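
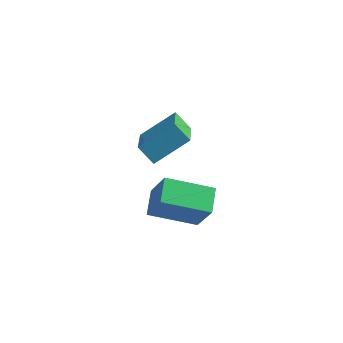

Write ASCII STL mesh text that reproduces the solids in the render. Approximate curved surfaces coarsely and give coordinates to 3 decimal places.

solid 
facet normal -0.729 0.097 0.678
outer loop
vertex -1.366 0.334 -2.097
vertex -2.121 2.036 -3.152
vertex -2.293 -0.612 -2.958
endloop
endfacet
facet normal 0.353 -0.795 0.493
outer loop
vertex -1.659 -0.696 -3.548
vertex -1.366 0.334 -2.097
vertex -2.293 -0.612 -2.958
endloop
endfacet
facet normal -0.729 0.097 0.678
outer loop
vertex -2.293 -0.612 -2.958
vertex -2.121 2.036 -3.152
vertex -3.048 1.09 -4.013
endloop
endfacet
facet normal -0.587 -0.598 -0.545
outer loop
vertex -3.048 1.09 -4.013
vertex -1.659 -0.696 -3.548
vertex -2.293 -0.612 -2.958
endloop
endfacet
facet normal 0.587 0.598 0.545
outer loop
vertex -1.366 0.334 -2.097
vertex -1.487 1.952 -3.742
vertex -2.121 2.036 -3.152
endloop
endfacet
facet normal 0.353 -0.795 0.493
outer loop
vertex -0.732 0.25 -2.687
vertex -1.366 0.334 -2.097
vertex -1.659 -0.696 -3.548
endloop
endfacet
facet normal 0.587 0.598 0.545
outer loop
vertex -0.732 0.25 -2.687
vertex -1.487 1.952 -3.742
vertex -1.366 0.334 -2.097
endloop
endfacet
facet normal -0.353 0.795 -0.493
outer loop
vertex -2.121 2.036 -3.152
vertex -1.487 1.952 -3.742
vertex -3.048 1.09 -4.013
endloop
endfacet
facet normal -0.587 -0.598 -0.545
outer loop
vertex -2.414 1.006 -4.603
vertex -1.659 -0.696 -3.548
vertex -3.048 1.09 -4.013
endloop
endfacet
facet normal -0.353 0.795 -0.493
outer loop
vertex -3.048 1.09 -4.013
vertex -1.487 1.952 -3.742
vertex -2.414 1.006 -4.603
endloop
endfacet
facet normal 0.729 -0.097 -0.678
outer loop
vertex -2.414 1.006 -4.603
vertex -0.732 0.25 -2.687
vertex -1.659 -0.696 -3.548
endloop
endfacet
facet normal 0.729 -0.097 -0.678
outer loop
vertex -1.487 1.952 -3.742
vertex -0.732 0.25 -2.687
vertex -2.414 1.006 -4.603
endloop
endfacet
facet normal -0.443 0.241 -0.863
outer loop
vertex -0.686 -3.256 -3.657
vertex -0.957 -2.364 -3.269
vertex 0.819 -2.547 -4.232
endloop
endfacet
facet normal 0.269 -0.883 -0.385
outer loop
vertex 1.497 -2.916 -2.911
vertex -0.686 -3.256 -3.657
vertex 0.819 -2.547 -4.232
endloop
endfacet
facet normal -0.443 0.240 -0.863
outer loop
vertex 0.819 -2.547 -4.232
vertex -0.957 -2.364 -3.269
vertex 0.547 -1.655 -3.844
endloop
endfacet
facet normal 0.855 0.403 -0.326
outer loop
vertex 0.547 -1.655 -3.844
vertex 1.497 -2.916 -2.911
vertex 0.819 -2.547 -4.232
endloop
endfacet
facet normal -0.855 -0.402 0.327
outer loop
vertex -0.686 -3.256 -3.657
vertex -0.279 -2.733 -1.948
vertex -0.957 -2.364 -3.269
endloop
endfacet
facet normal 0.269 -0.883 -0.385
outer loop
vertex -0.007 -3.625 -2.336
vertex -0.686 -3.256 -3.657
vertex 1.497 -2.916 -2.911
endloop
endfacet
facet normal -0.855 -0.403 0.327
outer loop
vertex -0.007 -3.625 -2.336
vertex -0.279 -2.733 -1.948
vertex -0.686 -3.256 -3.657
endloop
endfacet
facet normal -0.269 0.883 0.385
outer loop
vertex -0.957 -2.364 -3.269
vertex -0.279 -2.733 -1.948
vertex 0.547 -1.655 -3.844
endloop
endfacet
facet normal 0.855 0.402 -0.327
outer loop
vertex 1.226 -2.024 -2.523
vertex 1.497 -2.916 -2.911
vertex 0.547 -1.655 -3.844
endloop
endfacet
facet normal -0.269 0.883 0.385
outer loop
vertex 0.547 -1.655 -3.844
vertex -0.279 -2.733 -1.948
vertex 1.226 -2.024 -2.523
endloop
endfacet
facet normal 0.444 -0.241 0.863
outer loop
vertex 1.226 -2.024 -2.523
vertex -0.007 -3.625 -2.336
vertex 1.497 -2.916 -2.911
endloop
endfacet
facet normal 0.443 -0.240 0.864
outer loop
vertex -0.279 -2.733 -1.948
vertex -0.007 -3.625 -2.336
vertex 1.226 -2.024 -2.523
endloop
endfacet

endsolid


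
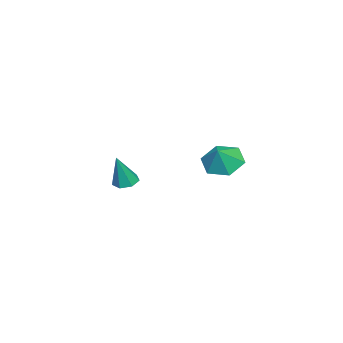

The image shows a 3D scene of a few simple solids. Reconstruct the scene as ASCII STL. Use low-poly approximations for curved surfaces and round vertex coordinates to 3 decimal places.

solid 
facet normal -0.649 0.007 -0.760
outer loop
vertex 2.656 2.574 0.865
vertex 2.026 3.033 1.407
vertex 2.647 3.523 0.881
endloop
endfacet
facet normal 0.999 0.010 -0.046
outer loop
vertex 2.656 2.574 0.865
vertex 2.647 3.523 0.881
vertex 2.714 3.027 2.213
endloop
endfacet
facet normal -0.649 0.006 -0.761
outer loop
vertex 2.647 3.523 0.881
vertex 2.026 3.033 1.407
vertex 2.016 3.983 1.423
endloop
endfacet
facet normal 0.691 0.688 0.221
outer loop
vertex 2.647 3.523 0.881
vertex 2.016 3.983 1.423
vertex 2.714 3.027 2.213
endloop
endfacet
facet normal -0.649 0.006 -0.761
outer loop
vertex 2.016 3.983 1.423
vertex 2.026 3.033 1.407
vertex 1.395 3.493 1.949
endloop
endfacet
facet normal 0.091 0.673 0.734
outer loop
vertex 2.016 3.983 1.423
vertex 1.395 3.493 1.949
vertex 2.714 3.027 2.213
endloop
endfacet
facet normal -0.649 0.006 -0.761
outer loop
vertex 1.395 3.493 1.949
vertex 2.026 3.033 1.407
vertex 1.405 2.543 1.933
endloop
endfacet
facet normal -0.203 -0.019 0.979
outer loop
vertex 1.395 3.493 1.949
vertex 1.405 2.543 1.933
vertex 2.714 3.027 2.213
endloop
endfacet
facet normal -0.649 0.007 -0.760
outer loop
vertex 1.405 2.543 1.933
vertex 2.026 3.033 1.407
vertex 2.035 2.083 1.391
endloop
endfacet
facet normal 0.105 -0.695 0.711
outer loop
vertex 1.405 2.543 1.933
vertex 2.035 2.083 1.391
vertex 2.714 3.027 2.213
endloop
endfacet
facet normal -0.649 0.007 -0.760
outer loop
vertex 2.035 2.083 1.391
vertex 2.026 3.033 1.407
vertex 2.656 2.574 0.865
endloop
endfacet
facet normal 0.706 -0.680 0.198
outer loop
vertex 2.035 2.083 1.391
vertex 2.656 2.574 0.865
vertex 2.714 3.027 2.213
endloop
endfacet
facet normal -0.332 0.125 -0.935
outer loop
vertex -0.783 -2.963 -1.944
vertex -1.093 -2.445 -1.765
vertex -0.503 -2.495 -1.981
endloop
endfacet
facet normal 0.856 -0.515 -0.034
outer loop
vertex -0.783 -2.963 -1.944
vertex -0.503 -2.495 -1.981
vertex -0.527 -2.655 -0.175
endloop
endfacet
facet normal -0.332 0.123 -0.935
outer loop
vertex -0.503 -2.495 -1.981
vertex -1.093 -2.445 -1.765
vertex -0.667 -1.989 -1.856
endloop
endfacet
facet normal 0.953 0.299 0.039
outer loop
vertex -0.503 -2.495 -1.981
vertex -0.667 -1.989 -1.856
vertex -0.527 -2.655 -0.175
endloop
endfacet
facet normal -0.333 0.124 -0.935
outer loop
vertex -0.667 -1.989 -1.856
vertex -1.093 -2.445 -1.765
vertex -1.151 -1.826 -1.662
endloop
endfacet
facet normal 0.412 0.858 0.306
outer loop
vertex -0.667 -1.989 -1.856
vertex -1.151 -1.826 -1.662
vertex -0.527 -2.655 -0.175
endloop
endfacet
facet normal -0.333 0.124 -0.935
outer loop
vertex -1.151 -1.826 -1.662
vertex -1.093 -2.445 -1.765
vertex -1.592 -2.128 -1.545
endloop
endfacet
facet normal -0.359 0.743 0.565
outer loop
vertex -1.151 -1.826 -1.662
vertex -1.592 -2.128 -1.545
vertex -0.527 -2.655 -0.175
endloop
endfacet
facet normal -0.333 0.124 -0.935
outer loop
vertex -1.592 -2.128 -1.545
vertex -1.093 -2.445 -1.765
vertex -1.656 -2.669 -1.594
endloop
endfacet
facet normal -0.782 0.036 0.622
outer loop
vertex -1.592 -2.128 -1.545
vertex -1.656 -2.669 -1.594
vertex -0.527 -2.655 -0.175
endloop
endfacet
facet normal -0.333 0.123 -0.935
outer loop
vertex -1.656 -2.669 -1.594
vertex -1.093 -2.445 -1.765
vertex -1.296 -3.041 -1.771
endloop
endfacet
facet normal -0.536 -0.725 0.433
outer loop
vertex -1.656 -2.669 -1.594
vertex -1.296 -3.041 -1.771
vertex -0.527 -2.655 -0.175
endloop
endfacet
facet normal -0.334 0.123 -0.935
outer loop
vertex -1.296 -3.041 -1.771
vertex -1.093 -2.445 -1.765
vertex -0.783 -2.963 -1.944
endloop
endfacet
facet normal 0.195 -0.971 0.141
outer loop
vertex -1.296 -3.041 -1.771
vertex -0.783 -2.963 -1.944
vertex -0.527 -2.655 -0.175
endloop
endfacet

endsolid


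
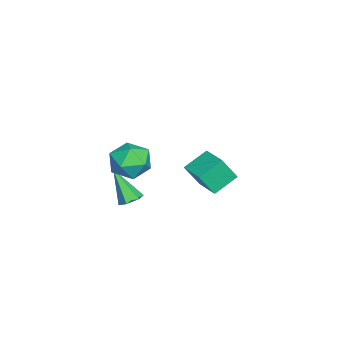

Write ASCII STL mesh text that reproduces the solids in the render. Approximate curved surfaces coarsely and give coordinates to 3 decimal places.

solid 
facet normal -0.807 -0.570 -0.152
outer loop
vertex -4.047 -0.266 -1.921
vertex -4.997 0.858 -1.089
vertex -4.356 0.564 -3.396
endloop
endfacet
facet normal 0.562 -0.665 -0.492
outer loop
vertex -2.943 1.562 -3.131
vertex -4.047 -0.266 -1.921
vertex -4.356 0.564 -3.396
endloop
endfacet
facet normal -0.807 -0.570 -0.152
outer loop
vertex -4.356 0.564 -3.396
vertex -4.997 0.858 -1.089
vertex -5.306 1.688 -2.564
endloop
endfacet
facet normal -0.180 0.482 -0.857
outer loop
vertex -5.306 1.688 -2.564
vertex -2.943 1.562 -3.131
vertex -4.356 0.564 -3.396
endloop
endfacet
facet normal 0.180 -0.482 0.857
outer loop
vertex -4.047 -0.266 -1.921
vertex -3.584 1.856 -0.824
vertex -4.997 0.858 -1.089
endloop
endfacet
facet normal 0.562 -0.665 -0.492
outer loop
vertex -2.634 0.732 -1.656
vertex -4.047 -0.266 -1.921
vertex -2.943 1.562 -3.131
endloop
endfacet
facet normal 0.180 -0.482 0.857
outer loop
vertex -2.634 0.732 -1.656
vertex -3.584 1.856 -0.824
vertex -4.047 -0.266 -1.921
endloop
endfacet
facet normal -0.562 0.665 0.492
outer loop
vertex -4.997 0.858 -1.089
vertex -3.584 1.856 -0.824
vertex -5.306 1.688 -2.564
endloop
endfacet
facet normal -0.180 0.482 -0.857
outer loop
vertex -3.893 2.686 -2.299
vertex -2.943 1.562 -3.131
vertex -5.306 1.688 -2.564
endloop
endfacet
facet normal -0.562 0.665 0.492
outer loop
vertex -5.306 1.688 -2.564
vertex -3.584 1.856 -0.824
vertex -3.893 2.686 -2.299
endloop
endfacet
facet normal 0.807 0.570 0.152
outer loop
vertex -3.893 2.686 -2.299
vertex -2.634 0.732 -1.656
vertex -2.943 1.562 -3.131
endloop
endfacet
facet normal 0.807 0.570 0.152
outer loop
vertex -3.584 1.856 -0.824
vertex -2.634 0.732 -1.656
vertex -3.893 2.686 -2.299
endloop
endfacet
facet normal 0.294 0.465 -0.835
outer loop
vertex 2.579 -2.312 -0.443
vertex 1.901 -2.183 -0.61
vertex 2.266 -1.715 -0.221
endloop
endfacet
facet normal 0.736 0.140 0.662
outer loop
vertex 2.579 -2.312 -0.443
vertex 2.266 -1.715 -0.221
vertex 1.259 -3.197 1.21
endloop
endfacet
facet normal 0.294 0.465 -0.835
outer loop
vertex 2.266 -1.715 -0.221
vertex 1.901 -2.183 -0.61
vertex 1.588 -1.586 -0.388
endloop
endfacet
facet normal -0.039 0.708 0.705
outer loop
vertex 2.266 -1.715 -0.221
vertex 1.588 -1.586 -0.388
vertex 1.259 -3.197 1.21
endloop
endfacet
facet normal 0.295 0.465 -0.835
outer loop
vertex 1.588 -1.586 -0.388
vertex 1.901 -2.183 -0.61
vertex 1.223 -2.055 -0.778
endloop
endfacet
facet normal -0.856 0.442 0.269
outer loop
vertex 1.588 -1.586 -0.388
vertex 1.223 -2.055 -0.778
vertex 1.259 -3.197 1.21
endloop
endfacet
facet normal 0.295 0.465 -0.835
outer loop
vertex 1.223 -2.055 -0.778
vertex 1.901 -2.183 -0.61
vertex 1.536 -2.652 -1.0
endloop
endfacet
facet normal -0.896 -0.392 -0.209
outer loop
vertex 1.223 -2.055 -0.778
vertex 1.536 -2.652 -1.0
vertex 1.259 -3.197 1.21
endloop
endfacet
facet normal 0.295 0.464 -0.835
outer loop
vertex 1.536 -2.652 -1.0
vertex 1.901 -2.183 -0.61
vertex 2.214 -2.781 -0.832
endloop
endfacet
facet normal -0.120 -0.960 -0.252
outer loop
vertex 1.536 -2.652 -1.0
vertex 2.214 -2.781 -0.832
vertex 1.259 -3.197 1.21
endloop
endfacet
facet normal 0.294 0.464 -0.836
outer loop
vertex 2.214 -2.781 -0.832
vertex 1.901 -2.183 -0.61
vertex 2.579 -2.312 -0.443
endloop
endfacet
facet normal 0.696 -0.694 0.184
outer loop
vertex 2.214 -2.781 -0.832
vertex 2.579 -2.312 -0.443
vertex 1.259 -3.197 1.21
endloop
endfacet
facet normal 0.039 0.992 0.122
outer loop
vertex 2.216 -1.108 2.15
vertex 1.904 -1.243 3.343
vertex 3.099 -1.249 3.011
endloop
endfacet
facet normal 0.497 0.779 -0.382
outer loop
vertex 2.216 -1.108 2.15
vertex 3.099 -1.249 3.011
vertex 3.192 -1.841 1.924
endloop
endfacet
facet normal 0.125 0.441 -0.889
outer loop
vertex 2.216 -1.108 2.15
vertex 3.192 -1.841 1.924
vertex 2.054 -2.201 1.585
endloop
endfacet
facet normal -0.563 0.444 -0.697
outer loop
vertex 2.216 -1.108 2.15
vertex 2.054 -2.201 1.585
vertex 1.258 -1.832 2.462
endloop
endfacet
facet normal -0.616 0.784 -0.072
outer loop
vertex 2.216 -1.108 2.15
vertex 1.258 -1.832 2.462
vertex 1.904 -1.243 3.343
endloop
endfacet
facet normal 0.947 0.310 -0.088
outer loop
vertex 3.192 -1.841 1.924
vertex 3.099 -1.249 3.011
vertex 3.482 -2.428 2.978
endloop
endfacet
facet normal 0.206 0.654 0.728
outer loop
vertex 3.099 -1.249 3.011
vertex 1.904 -1.243 3.343
vertex 2.686 -2.059 3.855
endloop
endfacet
facet normal -0.853 0.319 0.412
outer loop
vertex 1.904 -1.243 3.343
vertex 1.258 -1.832 2.462
vertex 1.548 -2.419 3.516
endloop
endfacet
facet normal -0.767 -0.232 -0.598
outer loop
vertex 1.258 -1.832 2.462
vertex 2.054 -2.201 1.585
vertex 1.641 -3.011 2.429
endloop
endfacet
facet normal 0.346 -0.238 -0.908
outer loop
vertex 2.054 -2.201 1.585
vertex 3.192 -1.841 1.924
vertex 2.836 -3.017 2.097
endloop
endfacet
facet normal 0.563 -0.444 0.697
outer loop
vertex 2.524 -3.152 3.29
vertex 3.482 -2.428 2.978
vertex 2.686 -2.059 3.855
endloop
endfacet
facet normal -0.125 -0.441 0.889
outer loop
vertex 2.524 -3.152 3.29
vertex 2.686 -2.059 3.855
vertex 1.548 -2.419 3.516
endloop
endfacet
facet normal -0.497 -0.779 0.382
outer loop
vertex 2.524 -3.152 3.29
vertex 1.548 -2.419 3.516
vertex 1.641 -3.011 2.429
endloop
endfacet
facet normal -0.039 -0.992 -0.122
outer loop
vertex 2.524 -3.152 3.29
vertex 1.641 -3.011 2.429
vertex 2.836 -3.017 2.097
endloop
endfacet
facet normal 0.616 -0.784 0.072
outer loop
vertex 2.524 -3.152 3.29
vertex 2.836 -3.017 2.097
vertex 3.482 -2.428 2.978
endloop
endfacet
facet normal 0.767 0.232 0.598
outer loop
vertex 2.686 -2.059 3.855
vertex 3.482 -2.428 2.978
vertex 3.099 -1.249 3.011
endloop
endfacet
facet normal -0.346 0.238 0.908
outer loop
vertex 1.548 -2.419 3.516
vertex 2.686 -2.059 3.855
vertex 1.904 -1.243 3.343
endloop
endfacet
facet normal -0.947 -0.310 0.088
outer loop
vertex 1.641 -3.011 2.429
vertex 1.548 -2.419 3.516
vertex 1.258 -1.832 2.462
endloop
endfacet
facet normal -0.206 -0.654 -0.728
outer loop
vertex 2.836 -3.017 2.097
vertex 1.641 -3.011 2.429
vertex 2.054 -2.201 1.585
endloop
endfacet
facet normal 0.853 -0.319 -0.412
outer loop
vertex 3.482 -2.428 2.978
vertex 2.836 -3.017 2.097
vertex 3.192 -1.841 1.924
endloop
endfacet

endsolid


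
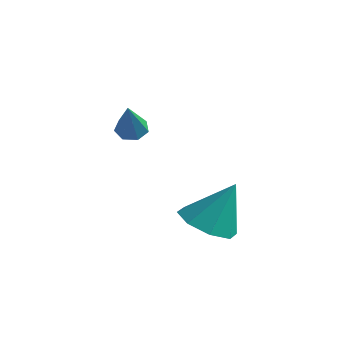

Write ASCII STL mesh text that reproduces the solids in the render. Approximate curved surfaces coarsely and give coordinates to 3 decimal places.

solid 
facet normal -0.315 -0.356 -0.880
outer loop
vertex -0.587 -0.707 -0.071
vertex -1.326 -0.004 -0.091
vertex -0.361 -0.046 -0.419
endloop
endfacet
facet normal 0.947 -0.187 0.260
outer loop
vertex -0.587 -0.707 -0.071
vertex -0.361 -0.046 -0.419
vertex -0.754 0.644 1.511
endloop
endfacet
facet normal -0.315 -0.356 -0.880
outer loop
vertex -0.361 -0.046 -0.419
vertex -1.326 -0.004 -0.091
vertex -0.7 0.64 -0.575
endloop
endfacet
facet normal 0.894 0.447 0.022
outer loop
vertex -0.361 -0.046 -0.419
vertex -0.7 0.64 -0.575
vertex -0.754 0.644 1.511
endloop
endfacet
facet normal -0.315 -0.355 -0.880
outer loop
vertex -0.7 0.64 -0.575
vertex -1.326 -0.004 -0.091
vertex -1.405 0.949 -0.447
endloop
endfacet
facet normal 0.403 0.915 0.009
outer loop
vertex -0.7 0.64 -0.575
vertex -1.405 0.949 -0.447
vertex -0.754 0.644 1.511
endloop
endfacet
facet normal -0.315 -0.355 -0.880
outer loop
vertex -1.405 0.949 -0.447
vertex -1.326 -0.004 -0.091
vertex -2.064 0.7 -0.111
endloop
endfacet
facet normal -0.241 0.944 0.227
outer loop
vertex -1.405 0.949 -0.447
vertex -2.064 0.7 -0.111
vertex -0.754 0.644 1.511
endloop
endfacet
facet normal -0.314 -0.354 -0.881
outer loop
vertex -2.064 0.7 -0.111
vertex -1.326 -0.004 -0.091
vertex -2.291 0.039 0.236
endloop
endfacet
facet normal -0.658 0.515 0.549
outer loop
vertex -2.064 0.7 -0.111
vertex -2.291 0.039 0.236
vertex -0.754 0.644 1.511
endloop
endfacet
facet normal -0.314 -0.355 -0.880
outer loop
vertex -2.291 0.039 0.236
vertex -1.326 -0.004 -0.091
vertex -1.952 -0.647 0.392
endloop
endfacet
facet normal -0.605 -0.120 0.787
outer loop
vertex -2.291 0.039 0.236
vertex -1.952 -0.647 0.392
vertex -0.754 0.644 1.511
endloop
endfacet
facet normal -0.314 -0.355 -0.880
outer loop
vertex -1.952 -0.647 0.392
vertex -1.326 -0.004 -0.091
vertex -1.247 -0.956 0.265
endloop
endfacet
facet normal -0.114 -0.588 0.801
outer loop
vertex -1.952 -0.647 0.392
vertex -1.247 -0.956 0.265
vertex -0.754 0.644 1.511
endloop
endfacet
facet normal -0.314 -0.355 -0.880
outer loop
vertex -1.247 -0.956 0.265
vertex -1.326 -0.004 -0.091
vertex -0.587 -0.707 -0.071
endloop
endfacet
facet normal 0.529 -0.617 0.583
outer loop
vertex -1.247 -0.956 0.265
vertex -0.587 -0.707 -0.071
vertex -0.754 0.644 1.511
endloop
endfacet
facet normal -0.397 0.496 -0.773
outer loop
vertex -3.644 -0.093 3.074
vertex -4.115 -0.342 3.156
vertex -3.94 0.124 3.365
endloop
endfacet
facet normal 0.749 0.570 0.337
outer loop
vertex -3.644 -0.093 3.074
vertex -3.94 0.124 3.365
vertex -3.445 -1.178 4.464
endloop
endfacet
facet normal -0.396 0.495 -0.773
outer loop
vertex -3.94 0.124 3.365
vertex -4.115 -0.342 3.156
vertex -4.369 -0.01 3.499
endloop
endfacet
facet normal 0.033 0.652 0.758
outer loop
vertex -3.94 0.124 3.365
vertex -4.369 -0.01 3.499
vertex -3.445 -1.178 4.464
endloop
endfacet
facet normal -0.398 0.494 -0.773
outer loop
vertex -4.369 -0.01 3.499
vertex -4.115 -0.342 3.156
vertex -4.606 -0.395 3.375
endloop
endfacet
facet normal -0.626 0.138 0.767
outer loop
vertex -4.369 -0.01 3.499
vertex -4.606 -0.395 3.375
vertex -3.445 -1.178 4.464
endloop
endfacet
facet normal -0.398 0.495 -0.772
outer loop
vertex -4.606 -0.395 3.375
vertex -4.115 -0.342 3.156
vertex -4.474 -0.74 3.086
endloop
endfacet
facet normal -0.730 -0.581 0.360
outer loop
vertex -4.606 -0.395 3.375
vertex -4.474 -0.74 3.086
vertex -3.445 -1.178 4.464
endloop
endfacet
facet normal -0.397 0.494 -0.774
outer loop
vertex -4.474 -0.74 3.086
vertex -4.115 -0.342 3.156
vertex -4.072 -0.785 2.851
endloop
endfacet
facet normal -0.200 -0.967 -0.158
outer loop
vertex -4.474 -0.74 3.086
vertex -4.072 -0.785 2.851
vertex -3.445 -1.178 4.464
endloop
endfacet
facet normal -0.397 0.494 -0.773
outer loop
vertex -4.072 -0.785 2.851
vertex -4.115 -0.342 3.156
vertex -3.702 -0.497 2.845
endloop
endfacet
facet normal 0.560 -0.728 -0.395
outer loop
vertex -4.072 -0.785 2.851
vertex -3.702 -0.497 2.845
vertex -3.445 -1.178 4.464
endloop
endfacet
facet normal -0.396 0.495 -0.773
outer loop
vertex -3.702 -0.497 2.845
vertex -4.115 -0.342 3.156
vertex -3.644 -0.093 3.074
endloop
endfacet
facet normal 0.984 -0.043 -0.174
outer loop
vertex -3.702 -0.497 2.845
vertex -3.644 -0.093 3.074
vertex -3.445 -1.178 4.464
endloop
endfacet

endsolid


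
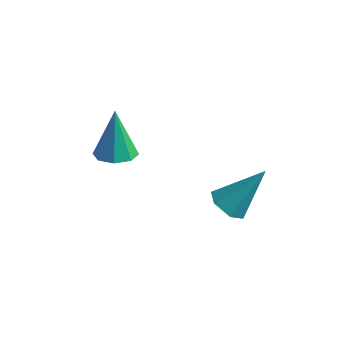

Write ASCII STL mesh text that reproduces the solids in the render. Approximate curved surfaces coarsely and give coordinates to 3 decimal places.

solid 
facet normal 0.155 -0.302 -0.941
outer loop
vertex -0.01 -0.453 -0.259
vertex -0.746 -0.187 -0.466
vertex -0.005 0.138 -0.448
endloop
endfacet
facet normal 0.868 0.145 0.475
outer loop
vertex -0.01 -0.453 -0.259
vertex -0.005 0.138 -0.448
vertex -1.054 0.407 1.386
endloop
endfacet
facet normal 0.155 -0.302 -0.941
outer loop
vertex -0.005 0.138 -0.448
vertex -0.746 -0.187 -0.466
vertex -0.434 0.538 -0.647
endloop
endfacet
facet normal 0.603 0.763 0.233
outer loop
vertex -0.005 0.138 -0.448
vertex -0.434 0.538 -0.647
vertex -1.054 0.407 1.386
endloop
endfacet
facet normal 0.157 -0.302 -0.940
outer loop
vertex -0.434 0.538 -0.647
vertex -0.746 -0.187 -0.466
vertex -1.046 0.513 -0.741
endloop
endfacet
facet normal -0.048 0.998 0.050
outer loop
vertex -0.434 0.538 -0.647
vertex -1.046 0.513 -0.741
vertex -1.054 0.407 1.386
endloop
endfacet
facet normal 0.157 -0.302 -0.940
outer loop
vertex -1.046 0.513 -0.741
vertex -0.746 -0.187 -0.466
vertex -1.483 0.078 -0.674
endloop
endfacet
facet normal -0.703 0.711 0.033
outer loop
vertex -1.046 0.513 -0.741
vertex -1.483 0.078 -0.674
vertex -1.054 0.407 1.386
endloop
endfacet
facet normal 0.157 -0.303 -0.940
outer loop
vertex -1.483 0.078 -0.674
vertex -0.746 -0.187 -0.466
vertex -1.488 -0.512 -0.485
endloop
endfacet
facet normal -0.979 0.070 0.193
outer loop
vertex -1.483 0.078 -0.674
vertex -1.488 -0.512 -0.485
vertex -1.054 0.407 1.386
endloop
endfacet
facet normal 0.156 -0.301 -0.941
outer loop
vertex -1.488 -0.512 -0.485
vertex -0.746 -0.187 -0.466
vertex -1.059 -0.912 -0.286
endloop
endfacet
facet normal -0.714 -0.549 0.435
outer loop
vertex -1.488 -0.512 -0.485
vertex -1.059 -0.912 -0.286
vertex -1.054 0.407 1.386
endloop
endfacet
facet normal 0.156 -0.301 -0.941
outer loop
vertex -1.059 -0.912 -0.286
vertex -0.746 -0.187 -0.466
vertex -0.446 -0.888 -0.192
endloop
endfacet
facet normal -0.064 -0.783 0.618
outer loop
vertex -1.059 -0.912 -0.286
vertex -0.446 -0.888 -0.192
vertex -1.054 0.407 1.386
endloop
endfacet
facet normal 0.156 -0.301 -0.941
outer loop
vertex -0.446 -0.888 -0.192
vertex -0.746 -0.187 -0.466
vertex -0.01 -0.453 -0.259
endloop
endfacet
facet normal 0.592 -0.496 0.635
outer loop
vertex -0.446 -0.888 -0.192
vertex -0.01 -0.453 -0.259
vertex -1.054 0.407 1.386
endloop
endfacet
facet normal -0.467 -0.495 -0.732
outer loop
vertex 4.052 0.095 -2.316
vertex 3.376 0.218 -1.968
vertex 3.643 0.726 -2.482
endloop
endfacet
facet normal 0.816 0.426 -0.390
outer loop
vertex 4.052 0.095 -2.316
vertex 3.643 0.726 -2.482
vertex 4.344 1.242 -0.452
endloop
endfacet
facet normal -0.467 -0.495 -0.732
outer loop
vertex 3.643 0.726 -2.482
vertex 3.376 0.218 -1.968
vertex 2.967 0.849 -2.134
endloop
endfacet
facet normal 0.042 0.965 -0.260
outer loop
vertex 3.643 0.726 -2.482
vertex 2.967 0.849 -2.134
vertex 4.344 1.242 -0.452
endloop
endfacet
facet normal -0.468 -0.496 -0.732
outer loop
vertex 2.967 0.849 -2.134
vertex 3.376 0.218 -1.968
vertex 2.701 0.341 -1.62
endloop
endfacet
facet normal -0.631 0.690 0.355
outer loop
vertex 2.967 0.849 -2.134
vertex 2.701 0.341 -1.62
vertex 4.344 1.242 -0.452
endloop
endfacet
facet normal -0.468 -0.494 -0.733
outer loop
vertex 2.701 0.341 -1.62
vertex 3.376 0.218 -1.968
vertex 3.109 -0.29 -1.455
endloop
endfacet
facet normal -0.529 -0.123 0.839
outer loop
vertex 2.701 0.341 -1.62
vertex 3.109 -0.29 -1.455
vertex 4.344 1.242 -0.452
endloop
endfacet
facet normal -0.467 -0.495 -0.733
outer loop
vertex 3.109 -0.29 -1.455
vertex 3.376 0.218 -1.968
vertex 3.785 -0.413 -1.803
endloop
endfacet
facet normal 0.245 -0.661 0.709
outer loop
vertex 3.109 -0.29 -1.455
vertex 3.785 -0.413 -1.803
vertex 4.344 1.242 -0.452
endloop
endfacet
facet normal -0.467 -0.495 -0.733
outer loop
vertex 3.785 -0.413 -1.803
vertex 3.376 0.218 -1.968
vertex 4.052 0.095 -2.316
endloop
endfacet
facet normal 0.917 -0.387 0.094
outer loop
vertex 3.785 -0.413 -1.803
vertex 4.052 0.095 -2.316
vertex 4.344 1.242 -0.452
endloop
endfacet

endsolid


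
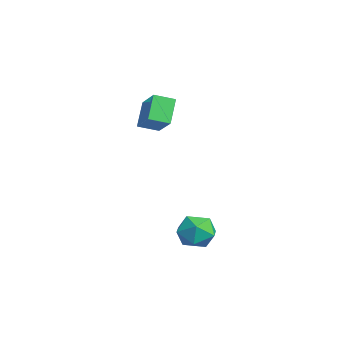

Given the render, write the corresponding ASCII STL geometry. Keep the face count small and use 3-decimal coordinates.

solid 
facet normal -0.570 0.283 0.771
outer loop
vertex -2.75 0.849 4.443
vertex -2.699 1.855 4.111
vertex -4.136 0.61 3.506
endloop
endfacet
facet normal -0.048 -0.949 0.313
outer loop
vertex -3.281 0.185 2.349
vertex -2.75 0.849 4.443
vertex -4.136 0.61 3.506
endloop
endfacet
facet normal -0.570 0.284 0.771
outer loop
vertex -4.136 0.61 3.506
vertex -2.699 1.855 4.111
vertex -4.085 1.615 3.174
endloop
endfacet
facet normal -0.820 -0.141 -0.554
outer loop
vertex -4.085 1.615 3.174
vertex -3.281 0.185 2.349
vertex -4.136 0.61 3.506
endloop
endfacet
facet normal 0.820 0.141 0.554
outer loop
vertex -2.75 0.849 4.443
vertex -1.844 1.43 2.954
vertex -2.699 1.855 4.111
endloop
endfacet
facet normal -0.047 -0.949 0.313
outer loop
vertex -1.895 0.425 3.286
vertex -2.75 0.849 4.443
vertex -3.281 0.185 2.349
endloop
endfacet
facet normal 0.820 0.141 0.554
outer loop
vertex -1.895 0.425 3.286
vertex -1.844 1.43 2.954
vertex -2.75 0.849 4.443
endloop
endfacet
facet normal 0.048 0.948 -0.313
outer loop
vertex -2.699 1.855 4.111
vertex -1.844 1.43 2.954
vertex -4.085 1.615 3.174
endloop
endfacet
facet normal -0.820 -0.141 -0.554
outer loop
vertex -3.23 1.191 2.017
vertex -3.281 0.185 2.349
vertex -4.085 1.615 3.174
endloop
endfacet
facet normal 0.048 0.949 -0.312
outer loop
vertex -4.085 1.615 3.174
vertex -1.844 1.43 2.954
vertex -3.23 1.191 2.017
endloop
endfacet
facet normal 0.570 -0.283 -0.771
outer loop
vertex -3.23 1.191 2.017
vertex -1.895 0.425 3.286
vertex -3.281 0.185 2.349
endloop
endfacet
facet normal 0.570 -0.284 -0.771
outer loop
vertex -1.844 1.43 2.954
vertex -1.895 0.425 3.286
vertex -3.23 1.191 2.017
endloop
endfacet
facet normal -0.468 0.226 0.855
outer loop
vertex 2.045 2.34 -1.354
vertex 1.168 2.045 -1.756
vertex 1.746 1.38 -1.264
endloop
endfacet
facet normal 0.207 0.027 0.978
outer loop
vertex 2.045 2.34 -1.354
vertex 1.746 1.38 -1.264
vertex 2.711 1.591 -1.474
endloop
endfacet
facet normal 0.635 0.466 0.615
outer loop
vertex 2.045 2.34 -1.354
vertex 2.711 1.591 -1.474
vertex 2.729 2.386 -2.095
endloop
endfacet
facet normal 0.227 0.936 0.267
outer loop
vertex 2.045 2.34 -1.354
vertex 2.729 2.386 -2.095
vertex 1.775 2.667 -2.27
endloop
endfacet
facet normal -0.455 0.788 0.415
outer loop
vertex 2.045 2.34 -1.354
vertex 1.775 2.667 -2.27
vertex 1.168 2.045 -1.756
endloop
endfacet
facet normal 0.294 -0.631 0.717
outer loop
vertex 2.711 1.591 -1.474
vertex 1.746 1.38 -1.264
vertex 2.245 0.833 -1.95
endloop
endfacet
facet normal -0.797 -0.310 0.517
outer loop
vertex 1.746 1.38 -1.264
vertex 1.168 2.045 -1.756
vertex 1.291 1.114 -2.125
endloop
endfacet
facet normal -0.777 0.599 -0.193
outer loop
vertex 1.168 2.045 -1.756
vertex 1.775 2.667 -2.27
vertex 1.309 1.909 -2.746
endloop
endfacet
facet normal 0.327 0.840 -0.432
outer loop
vertex 1.775 2.667 -2.27
vertex 2.729 2.386 -2.095
vertex 2.274 2.12 -2.956
endloop
endfacet
facet normal 0.988 0.079 0.130
outer loop
vertex 2.729 2.386 -2.095
vertex 2.711 1.591 -1.474
vertex 2.852 1.455 -2.464
endloop
endfacet
facet normal -0.227 -0.936 -0.267
outer loop
vertex 1.975 1.16 -2.866
vertex 2.245 0.833 -1.95
vertex 1.291 1.114 -2.125
endloop
endfacet
facet normal -0.635 -0.466 -0.615
outer loop
vertex 1.975 1.16 -2.866
vertex 1.291 1.114 -2.125
vertex 1.309 1.909 -2.746
endloop
endfacet
facet normal -0.207 -0.027 -0.978
outer loop
vertex 1.975 1.16 -2.866
vertex 1.309 1.909 -2.746
vertex 2.274 2.12 -2.956
endloop
endfacet
facet normal 0.468 -0.226 -0.855
outer loop
vertex 1.975 1.16 -2.866
vertex 2.274 2.12 -2.956
vertex 2.852 1.455 -2.464
endloop
endfacet
facet normal 0.455 -0.788 -0.415
outer loop
vertex 1.975 1.16 -2.866
vertex 2.852 1.455 -2.464
vertex 2.245 0.833 -1.95
endloop
endfacet
facet normal -0.327 -0.840 0.432
outer loop
vertex 1.291 1.114 -2.125
vertex 2.245 0.833 -1.95
vertex 1.746 1.38 -1.264
endloop
endfacet
facet normal -0.988 -0.079 -0.130
outer loop
vertex 1.309 1.909 -2.746
vertex 1.291 1.114 -2.125
vertex 1.168 2.045 -1.756
endloop
endfacet
facet normal -0.294 0.631 -0.717
outer loop
vertex 2.274 2.12 -2.956
vertex 1.309 1.909 -2.746
vertex 1.775 2.667 -2.27
endloop
endfacet
facet normal 0.797 0.310 -0.517
outer loop
vertex 2.852 1.455 -2.464
vertex 2.274 2.12 -2.956
vertex 2.729 2.386 -2.095
endloop
endfacet
facet normal 0.777 -0.599 0.193
outer loop
vertex 2.245 0.833 -1.95
vertex 2.852 1.455 -2.464
vertex 2.711 1.591 -1.474
endloop
endfacet

endsolid


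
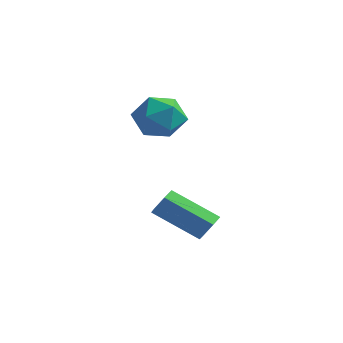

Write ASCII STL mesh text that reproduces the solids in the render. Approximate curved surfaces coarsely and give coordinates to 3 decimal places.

solid 
facet normal 0.767 0.351 -0.537
outer loop
vertex 1.097 -1.861 -2.043
vertex 0.676 -1.527 -2.426
vertex 0.926 -1.244 -1.884
endloop
endfacet
facet normal 0.587 -0.046 0.808
outer loop
vertex 1.097 -1.861 -2.043
vertex 0.926 -1.244 -1.884
vertex -0.574 -2.628 -0.872
endloop
endfacet
facet normal 0.587 -0.045 0.809
outer loop
vertex -0.574 -2.628 -0.872
vertex 0.926 -1.244 -1.884
vertex -0.746 -2.01 -0.713
endloop
endfacet
facet normal -0.766 -0.352 0.538
outer loop
vertex -0.574 -2.628 -0.872
vertex -0.746 -2.01 -0.713
vertex -0.996 -2.293 -1.254
endloop
endfacet
facet normal 0.766 0.352 -0.537
outer loop
vertex 0.926 -1.244 -1.884
vertex 0.676 -1.527 -2.426
vertex 0.504 -0.91 -2.267
endloop
endfacet
facet normal 0.068 0.788 0.612
outer loop
vertex 0.926 -1.244 -1.884
vertex 0.504 -0.91 -2.267
vertex -0.746 -2.01 -0.713
endloop
endfacet
facet normal 0.069 0.787 0.613
outer loop
vertex -0.746 -2.01 -0.713
vertex 0.504 -0.91 -2.267
vertex -1.167 -1.676 -1.095
endloop
endfacet
facet normal -0.766 -0.351 0.538
outer loop
vertex -0.746 -2.01 -0.713
vertex -1.167 -1.676 -1.095
vertex -0.996 -2.293 -1.254
endloop
endfacet
facet normal 0.766 0.352 -0.538
outer loop
vertex 0.504 -0.91 -2.267
vertex 0.676 -1.527 -2.426
vertex 0.254 -1.192 -2.808
endloop
endfacet
facet normal -0.518 0.833 -0.195
outer loop
vertex 0.504 -0.91 -2.267
vertex 0.254 -1.192 -2.808
vertex -1.167 -1.676 -1.095
endloop
endfacet
facet normal -0.519 0.832 -0.195
outer loop
vertex -1.167 -1.676 -1.095
vertex 0.254 -1.192 -2.808
vertex -1.417 -1.959 -1.637
endloop
endfacet
facet normal -0.767 -0.351 0.537
outer loop
vertex -1.167 -1.676 -1.095
vertex -1.417 -1.959 -1.637
vertex -0.996 -2.293 -1.254
endloop
endfacet
facet normal 0.766 0.352 -0.538
outer loop
vertex 0.254 -1.192 -2.808
vertex 0.676 -1.527 -2.426
vertex 0.426 -1.81 -2.967
endloop
endfacet
facet normal -0.587 0.045 -0.808
outer loop
vertex 0.254 -1.192 -2.808
vertex 0.426 -1.81 -2.967
vertex -1.417 -1.959 -1.637
endloop
endfacet
facet normal -0.587 0.046 -0.808
outer loop
vertex -1.417 -1.959 -1.637
vertex 0.426 -1.81 -2.967
vertex -1.246 -2.576 -1.796
endloop
endfacet
facet normal -0.767 -0.351 0.537
outer loop
vertex -1.417 -1.959 -1.637
vertex -1.246 -2.576 -1.796
vertex -0.996 -2.293 -1.254
endloop
endfacet
facet normal 0.766 0.351 -0.538
outer loop
vertex 0.426 -1.81 -2.967
vertex 0.676 -1.527 -2.426
vertex 0.847 -2.144 -2.585
endloop
endfacet
facet normal -0.069 -0.787 -0.613
outer loop
vertex 0.426 -1.81 -2.967
vertex 0.847 -2.144 -2.585
vertex -1.246 -2.576 -1.796
endloop
endfacet
facet normal -0.068 -0.788 -0.612
outer loop
vertex -1.246 -2.576 -1.796
vertex 0.847 -2.144 -2.585
vertex -0.824 -2.91 -1.413
endloop
endfacet
facet normal -0.766 -0.352 0.537
outer loop
vertex -1.246 -2.576 -1.796
vertex -0.824 -2.91 -1.413
vertex -0.996 -2.293 -1.254
endloop
endfacet
facet normal 0.767 0.351 -0.537
outer loop
vertex 0.847 -2.144 -2.585
vertex 0.676 -1.527 -2.426
vertex 1.097 -1.861 -2.043
endloop
endfacet
facet normal 0.519 -0.832 0.195
outer loop
vertex 0.847 -2.144 -2.585
vertex 1.097 -1.861 -2.043
vertex -0.824 -2.91 -1.413
endloop
endfacet
facet normal 0.518 -0.833 0.194
outer loop
vertex -0.824 -2.91 -1.413
vertex 1.097 -1.861 -2.043
vertex -0.574 -2.628 -0.872
endloop
endfacet
facet normal -0.766 -0.352 0.538
outer loop
vertex -0.824 -2.91 -1.413
vertex -0.574 -2.628 -0.872
vertex -0.996 -2.293 -1.254
endloop
endfacet
facet normal 0.254 0.141 0.957
outer loop
vertex -2.472 0.243 3.0
vertex -2.866 -0.802 3.259
vertex -1.772 -0.664 2.948
endloop
endfacet
facet normal 0.690 0.502 0.522
outer loop
vertex -2.472 0.243 3.0
vertex -1.772 -0.664 2.948
vertex -1.735 0.137 2.128
endloop
endfacet
facet normal 0.291 0.948 0.131
outer loop
vertex -2.472 0.243 3.0
vertex -1.735 0.137 2.128
vertex -2.806 0.493 1.933
endloop
endfacet
facet normal -0.391 0.862 0.324
outer loop
vertex -2.472 0.243 3.0
vertex -2.806 0.493 1.933
vertex -3.506 -0.087 2.631
endloop
endfacet
facet normal -0.414 0.363 0.835
outer loop
vertex -2.472 0.243 3.0
vertex -3.506 -0.087 2.631
vertex -2.866 -0.802 3.259
endloop
endfacet
facet normal 0.996 0.035 0.079
outer loop
vertex -1.735 0.137 2.128
vertex -1.772 -0.664 2.948
vertex -1.674 -0.973 1.849
endloop
endfacet
facet normal 0.292 -0.550 0.782
outer loop
vertex -1.772 -0.664 2.948
vertex -2.866 -0.802 3.259
vertex -2.374 -1.553 2.547
endloop
endfacet
facet normal -0.788 -0.191 0.586
outer loop
vertex -2.866 -0.802 3.259
vertex -3.506 -0.087 2.631
vertex -3.445 -1.197 2.352
endloop
endfacet
facet normal -0.750 0.616 -0.240
outer loop
vertex -3.506 -0.087 2.631
vertex -2.806 0.493 1.933
vertex -3.408 -0.396 1.532
endloop
endfacet
facet normal 0.352 0.755 -0.553
outer loop
vertex -2.806 0.493 1.933
vertex -1.735 0.137 2.128
vertex -2.314 -0.258 1.221
endloop
endfacet
facet normal 0.391 -0.862 -0.324
outer loop
vertex -2.708 -1.303 1.48
vertex -1.674 -0.973 1.849
vertex -2.374 -1.553 2.547
endloop
endfacet
facet normal -0.291 -0.948 -0.131
outer loop
vertex -2.708 -1.303 1.48
vertex -2.374 -1.553 2.547
vertex -3.445 -1.197 2.352
endloop
endfacet
facet normal -0.690 -0.502 -0.522
outer loop
vertex -2.708 -1.303 1.48
vertex -3.445 -1.197 2.352
vertex -3.408 -0.396 1.532
endloop
endfacet
facet normal -0.254 -0.141 -0.957
outer loop
vertex -2.708 -1.303 1.48
vertex -3.408 -0.396 1.532
vertex -2.314 -0.258 1.221
endloop
endfacet
facet normal 0.414 -0.363 -0.835
outer loop
vertex -2.708 -1.303 1.48
vertex -2.314 -0.258 1.221
vertex -1.674 -0.973 1.849
endloop
endfacet
facet normal 0.750 -0.616 0.240
outer loop
vertex -2.374 -1.553 2.547
vertex -1.674 -0.973 1.849
vertex -1.772 -0.664 2.948
endloop
endfacet
facet normal -0.352 -0.755 0.553
outer loop
vertex -3.445 -1.197 2.352
vertex -2.374 -1.553 2.547
vertex -2.866 -0.802 3.259
endloop
endfacet
facet normal -0.996 -0.035 -0.079
outer loop
vertex -3.408 -0.396 1.532
vertex -3.445 -1.197 2.352
vertex -3.506 -0.087 2.631
endloop
endfacet
facet normal -0.292 0.550 -0.782
outer loop
vertex -2.314 -0.258 1.221
vertex -3.408 -0.396 1.532
vertex -2.806 0.493 1.933
endloop
endfacet
facet normal 0.788 0.191 -0.586
outer loop
vertex -1.674 -0.973 1.849
vertex -2.314 -0.258 1.221
vertex -1.735 0.137 2.128
endloop
endfacet

endsolid


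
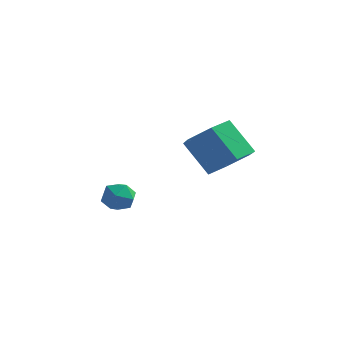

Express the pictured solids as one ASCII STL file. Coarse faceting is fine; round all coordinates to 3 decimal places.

solid 
facet normal 0.631 -0.062 -0.773
outer loop
vertex 0.945 0.881 1.59
vertex 0.435 1.531 1.122
vertex 1.151 1.804 1.684
endloop
endfacet
facet normal 0.746 -0.230 0.625
outer loop
vertex 0.945 0.881 1.59
vertex 1.151 1.804 1.684
vertex -0.044 0.978 2.805
endloop
endfacet
facet normal 0.746 -0.230 0.625
outer loop
vertex -0.044 0.978 2.805
vertex 1.151 1.804 1.684
vertex 0.162 1.901 2.899
endloop
endfacet
facet normal -0.629 0.062 0.775
outer loop
vertex -0.044 0.978 2.805
vertex 0.162 1.901 2.899
vertex -0.555 1.629 2.338
endloop
endfacet
facet normal 0.631 -0.061 -0.774
outer loop
vertex 1.151 1.804 1.684
vertex 0.435 1.531 1.122
vertex 0.64 2.454 1.216
endloop
endfacet
facet normal 0.560 0.727 0.398
outer loop
vertex 1.151 1.804 1.684
vertex 0.64 2.454 1.216
vertex 0.162 1.901 2.899
endloop
endfacet
facet normal 0.560 0.727 0.398
outer loop
vertex 0.162 1.901 2.899
vertex 0.64 2.454 1.216
vertex -0.349 2.551 2.431
endloop
endfacet
facet normal -0.630 0.063 0.774
outer loop
vertex 0.162 1.901 2.899
vertex -0.349 2.551 2.431
vertex -0.555 1.629 2.338
endloop
endfacet
facet normal 0.630 -0.061 -0.774
outer loop
vertex 0.64 2.454 1.216
vertex 0.435 1.531 1.122
vertex -0.076 2.182 0.655
endloop
endfacet
facet normal -0.185 0.956 -0.227
outer loop
vertex 0.64 2.454 1.216
vertex -0.076 2.182 0.655
vertex -0.349 2.551 2.431
endloop
endfacet
facet normal -0.185 0.956 -0.227
outer loop
vertex -0.349 2.551 2.431
vertex -0.076 2.182 0.655
vertex -1.065 2.279 1.87
endloop
endfacet
facet normal -0.630 0.063 0.774
outer loop
vertex -0.349 2.551 2.431
vertex -1.065 2.279 1.87
vertex -0.555 1.629 2.338
endloop
endfacet
facet normal 0.629 -0.062 -0.775
outer loop
vertex -0.076 2.182 0.655
vertex 0.435 1.531 1.122
vertex -0.282 1.259 0.561
endloop
endfacet
facet normal -0.746 0.230 -0.625
outer loop
vertex -0.076 2.182 0.655
vertex -0.282 1.259 0.561
vertex -1.065 2.279 1.87
endloop
endfacet
facet normal -0.746 0.230 -0.625
outer loop
vertex -1.065 2.279 1.87
vertex -0.282 1.259 0.561
vertex -1.271 1.356 1.776
endloop
endfacet
facet normal -0.631 0.062 0.773
outer loop
vertex -1.065 2.279 1.87
vertex -1.271 1.356 1.776
vertex -0.555 1.629 2.338
endloop
endfacet
facet normal 0.630 -0.063 -0.774
outer loop
vertex -0.282 1.259 0.561
vertex 0.435 1.531 1.122
vertex 0.229 0.609 1.029
endloop
endfacet
facet normal -0.560 -0.727 -0.398
outer loop
vertex -0.282 1.259 0.561
vertex 0.229 0.609 1.029
vertex -1.271 1.356 1.776
endloop
endfacet
facet normal -0.560 -0.727 -0.398
outer loop
vertex -1.271 1.356 1.776
vertex 0.229 0.609 1.029
vertex -0.76 0.706 2.244
endloop
endfacet
facet normal -0.631 0.061 0.774
outer loop
vertex -1.271 1.356 1.776
vertex -0.76 0.706 2.244
vertex -0.555 1.629 2.338
endloop
endfacet
facet normal 0.630 -0.063 -0.774
outer loop
vertex 0.229 0.609 1.029
vertex 0.435 1.531 1.122
vertex 0.945 0.881 1.59
endloop
endfacet
facet normal 0.185 -0.956 0.227
outer loop
vertex 0.229 0.609 1.029
vertex 0.945 0.881 1.59
vertex -0.76 0.706 2.244
endloop
endfacet
facet normal 0.185 -0.956 0.227
outer loop
vertex -0.76 0.706 2.244
vertex 0.945 0.881 1.59
vertex -0.044 0.978 2.805
endloop
endfacet
facet normal -0.630 0.061 0.774
outer loop
vertex -0.76 0.706 2.244
vertex -0.044 0.978 2.805
vertex -0.555 1.629 2.338
endloop
endfacet
facet normal 0.343 0.815 -0.467
outer loop
vertex -3.465 1.636 -1.731
vertex -4.017 1.995 -1.509
vertex -3.439 1.972 -1.125
endloop
endfacet
facet normal 0.882 0.396 -0.257
outer loop
vertex -3.465 1.636 -1.731
vertex -3.439 1.972 -1.125
vertex -3.169 1.335 -1.18
endloop
endfacet
facet normal 0.792 -0.244 -0.559
outer loop
vertex -3.465 1.636 -1.731
vertex -3.169 1.335 -1.18
vertex -3.579 0.964 -1.599
endloop
endfacet
facet normal 0.198 -0.221 -0.955
outer loop
vertex -3.465 1.636 -1.731
vertex -3.579 0.964 -1.599
vertex -4.103 1.372 -1.802
endloop
endfacet
facet normal -0.079 0.433 -0.898
outer loop
vertex -3.465 1.636 -1.731
vertex -4.103 1.372 -1.802
vertex -4.017 1.995 -1.509
endloop
endfacet
facet normal 0.836 0.315 0.450
outer loop
vertex -3.169 1.335 -1.18
vertex -3.439 1.972 -1.125
vertex -3.537 1.508 -0.618
endloop
endfacet
facet normal -0.035 0.993 0.112
outer loop
vertex -3.439 1.972 -1.125
vertex -4.017 1.995 -1.509
vertex -4.061 1.916 -0.821
endloop
endfacet
facet normal -0.719 0.375 -0.586
outer loop
vertex -4.017 1.995 -1.509
vertex -4.103 1.372 -1.802
vertex -4.471 1.545 -1.24
endloop
endfacet
facet normal -0.270 -0.684 -0.678
outer loop
vertex -4.103 1.372 -1.802
vertex -3.579 0.964 -1.599
vertex -4.201 0.908 -1.295
endloop
endfacet
facet normal 0.692 -0.721 -0.039
outer loop
vertex -3.579 0.964 -1.599
vertex -3.169 1.335 -1.18
vertex -3.623 0.885 -0.911
endloop
endfacet
facet normal -0.198 0.221 0.955
outer loop
vertex -4.175 1.244 -0.689
vertex -3.537 1.508 -0.618
vertex -4.061 1.916 -0.821
endloop
endfacet
facet normal -0.792 0.244 0.559
outer loop
vertex -4.175 1.244 -0.689
vertex -4.061 1.916 -0.821
vertex -4.471 1.545 -1.24
endloop
endfacet
facet normal -0.882 -0.396 0.257
outer loop
vertex -4.175 1.244 -0.689
vertex -4.471 1.545 -1.24
vertex -4.201 0.908 -1.295
endloop
endfacet
facet normal -0.343 -0.815 0.467
outer loop
vertex -4.175 1.244 -0.689
vertex -4.201 0.908 -1.295
vertex -3.623 0.885 -0.911
endloop
endfacet
facet normal 0.079 -0.433 0.898
outer loop
vertex -4.175 1.244 -0.689
vertex -3.623 0.885 -0.911
vertex -3.537 1.508 -0.618
endloop
endfacet
facet normal 0.270 0.684 0.678
outer loop
vertex -4.061 1.916 -0.821
vertex -3.537 1.508 -0.618
vertex -3.439 1.972 -1.125
endloop
endfacet
facet normal -0.692 0.721 0.039
outer loop
vertex -4.471 1.545 -1.24
vertex -4.061 1.916 -0.821
vertex -4.017 1.995 -1.509
endloop
endfacet
facet normal -0.836 -0.315 -0.450
outer loop
vertex -4.201 0.908 -1.295
vertex -4.471 1.545 -1.24
vertex -4.103 1.372 -1.802
endloop
endfacet
facet normal 0.035 -0.993 -0.112
outer loop
vertex -3.623 0.885 -0.911
vertex -4.201 0.908 -1.295
vertex -3.579 0.964 -1.599
endloop
endfacet
facet normal 0.719 -0.375 0.586
outer loop
vertex -3.537 1.508 -0.618
vertex -3.623 0.885 -0.911
vertex -3.169 1.335 -1.18
endloop
endfacet

endsolid


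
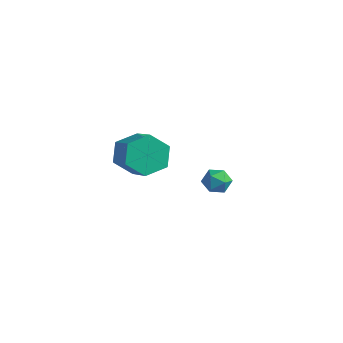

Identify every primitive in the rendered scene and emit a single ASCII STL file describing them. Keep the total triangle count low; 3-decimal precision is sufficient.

solid 
facet normal -0.737 0.399 -0.546
outer loop
vertex -3.369 0.866 -2.892
vertex -3.724 1.399 -2.023
vertex -2.994 1.855 -2.675
endloop
endfacet
facet normal 0.580 -0.041 -0.814
outer loop
vertex -3.369 0.866 -2.892
vertex -2.994 1.855 -2.675
vertex -1.821 0.028 -1.747
endloop
endfacet
facet normal 0.580 -0.041 -0.814
outer loop
vertex -1.821 0.028 -1.747
vertex -2.994 1.855 -2.675
vertex -1.446 1.018 -1.53
endloop
endfacet
facet normal 0.737 -0.399 0.545
outer loop
vertex -1.821 0.028 -1.747
vertex -1.446 1.018 -1.53
vertex -2.176 0.561 -0.877
endloop
endfacet
facet normal -0.737 0.399 -0.546
outer loop
vertex -2.994 1.855 -2.675
vertex -3.724 1.399 -2.023
vertex -3.349 2.388 -1.806
endloop
endfacet
facet normal 0.590 0.773 -0.233
outer loop
vertex -2.994 1.855 -2.675
vertex -3.349 2.388 -1.806
vertex -1.446 1.018 -1.53
endloop
endfacet
facet normal 0.590 0.773 -0.233
outer loop
vertex -1.446 1.018 -1.53
vertex -3.349 2.388 -1.806
vertex -1.801 1.551 -0.66
endloop
endfacet
facet normal 0.737 -0.399 0.545
outer loop
vertex -1.446 1.018 -1.53
vertex -1.801 1.551 -0.66
vertex -2.176 0.561 -0.877
endloop
endfacet
facet normal -0.737 0.399 -0.545
outer loop
vertex -3.349 2.388 -1.806
vertex -3.724 1.399 -2.023
vertex -4.079 1.932 -1.153
endloop
endfacet
facet normal 0.011 0.814 0.580
outer loop
vertex -3.349 2.388 -1.806
vertex -4.079 1.932 -1.153
vertex -1.801 1.551 -0.66
endloop
endfacet
facet normal 0.010 0.813 0.582
outer loop
vertex -1.801 1.551 -0.66
vertex -4.079 1.932 -1.153
vertex -2.531 1.094 -0.008
endloop
endfacet
facet normal 0.737 -0.399 0.546
outer loop
vertex -1.801 1.551 -0.66
vertex -2.531 1.094 -0.008
vertex -2.176 0.561 -0.877
endloop
endfacet
facet normal -0.737 0.399 -0.545
outer loop
vertex -4.079 1.932 -1.153
vertex -3.724 1.399 -2.023
vertex -4.454 0.942 -1.37
endloop
endfacet
facet normal -0.580 0.041 0.814
outer loop
vertex -4.079 1.932 -1.153
vertex -4.454 0.942 -1.37
vertex -2.531 1.094 -0.008
endloop
endfacet
facet normal -0.580 0.041 0.814
outer loop
vertex -2.531 1.094 -0.008
vertex -4.454 0.942 -1.37
vertex -2.906 0.105 -0.225
endloop
endfacet
facet normal 0.737 -0.399 0.546
outer loop
vertex -2.531 1.094 -0.008
vertex -2.906 0.105 -0.225
vertex -2.176 0.561 -0.877
endloop
endfacet
facet normal -0.737 0.399 -0.545
outer loop
vertex -4.454 0.942 -1.37
vertex -3.724 1.399 -2.023
vertex -4.099 0.409 -2.24
endloop
endfacet
facet normal -0.590 -0.773 0.233
outer loop
vertex -4.454 0.942 -1.37
vertex -4.099 0.409 -2.24
vertex -2.906 0.105 -0.225
endloop
endfacet
facet normal -0.590 -0.773 0.233
outer loop
vertex -2.906 0.105 -0.225
vertex -4.099 0.409 -2.24
vertex -2.551 -0.428 -1.094
endloop
endfacet
facet normal 0.737 -0.399 0.546
outer loop
vertex -2.906 0.105 -0.225
vertex -2.551 -0.428 -1.094
vertex -2.176 0.561 -0.877
endloop
endfacet
facet normal -0.737 0.399 -0.546
outer loop
vertex -4.099 0.409 -2.24
vertex -3.724 1.399 -2.023
vertex -3.369 0.866 -2.892
endloop
endfacet
facet normal -0.010 -0.814 -0.581
outer loop
vertex -4.099 0.409 -2.24
vertex -3.369 0.866 -2.892
vertex -2.551 -0.428 -1.094
endloop
endfacet
facet normal -0.011 -0.814 -0.581
outer loop
vertex -2.551 -0.428 -1.094
vertex -3.369 0.866 -2.892
vertex -1.821 0.028 -1.747
endloop
endfacet
facet normal 0.737 -0.399 0.545
outer loop
vertex -2.551 -0.428 -1.094
vertex -1.821 0.028 -1.747
vertex -2.176 0.561 -0.877
endloop
endfacet
facet normal -0.832 0.539 0.130
outer loop
vertex 1.516 0.258 -0.351
vertex 1.59 0.209 0.326
vertex 1.875 0.73 -0.012
endloop
endfacet
facet normal -0.502 0.723 -0.475
outer loop
vertex 1.516 0.258 -0.351
vertex 1.875 0.73 -0.012
vertex 2.102 0.493 -0.612
endloop
endfacet
facet normal -0.449 0.140 -0.882
outer loop
vertex 1.516 0.258 -0.351
vertex 2.102 0.493 -0.612
vertex 1.957 -0.174 -0.644
endloop
endfacet
facet normal -0.746 -0.403 -0.530
outer loop
vertex 1.516 0.258 -0.351
vertex 1.957 -0.174 -0.644
vertex 1.641 -0.35 -0.065
endloop
endfacet
facet normal -0.983 -0.157 0.096
outer loop
vertex 1.516 0.258 -0.351
vertex 1.641 -0.35 -0.065
vertex 1.59 0.209 0.326
endloop
endfacet
facet normal 0.159 0.937 -0.310
outer loop
vertex 2.102 0.493 -0.612
vertex 1.875 0.73 -0.012
vertex 2.539 0.59 -0.095
endloop
endfacet
facet normal -0.375 0.640 0.671
outer loop
vertex 1.875 0.73 -0.012
vertex 1.59 0.209 0.326
vertex 2.223 0.414 0.484
endloop
endfacet
facet normal -0.620 -0.487 0.615
outer loop
vertex 1.59 0.209 0.326
vertex 1.641 -0.35 -0.065
vertex 2.078 -0.253 0.452
endloop
endfacet
facet normal -0.237 -0.886 -0.399
outer loop
vertex 1.641 -0.35 -0.065
vertex 1.957 -0.174 -0.644
vertex 2.305 -0.49 -0.148
endloop
endfacet
facet normal 0.244 -0.007 -0.970
outer loop
vertex 1.957 -0.174 -0.644
vertex 2.102 0.493 -0.612
vertex 2.59 0.031 -0.486
endloop
endfacet
facet normal 0.746 0.403 0.530
outer loop
vertex 2.664 -0.018 0.191
vertex 2.539 0.59 -0.095
vertex 2.223 0.414 0.484
endloop
endfacet
facet normal 0.449 -0.140 0.882
outer loop
vertex 2.664 -0.018 0.191
vertex 2.223 0.414 0.484
vertex 2.078 -0.253 0.452
endloop
endfacet
facet normal 0.502 -0.723 0.475
outer loop
vertex 2.664 -0.018 0.191
vertex 2.078 -0.253 0.452
vertex 2.305 -0.49 -0.148
endloop
endfacet
facet normal 0.832 -0.539 -0.130
outer loop
vertex 2.664 -0.018 0.191
vertex 2.305 -0.49 -0.148
vertex 2.59 0.031 -0.486
endloop
endfacet
facet normal 0.983 0.157 -0.096
outer loop
vertex 2.664 -0.018 0.191
vertex 2.59 0.031 -0.486
vertex 2.539 0.59 -0.095
endloop
endfacet
facet normal 0.237 0.886 0.399
outer loop
vertex 2.223 0.414 0.484
vertex 2.539 0.59 -0.095
vertex 1.875 0.73 -0.012
endloop
endfacet
facet normal -0.244 0.007 0.970
outer loop
vertex 2.078 -0.253 0.452
vertex 2.223 0.414 0.484
vertex 1.59 0.209 0.326
endloop
endfacet
facet normal -0.159 -0.937 0.310
outer loop
vertex 2.305 -0.49 -0.148
vertex 2.078 -0.253 0.452
vertex 1.641 -0.35 -0.065
endloop
endfacet
facet normal 0.375 -0.640 -0.671
outer loop
vertex 2.59 0.031 -0.486
vertex 2.305 -0.49 -0.148
vertex 1.957 -0.174 -0.644
endloop
endfacet
facet normal 0.620 0.487 -0.615
outer loop
vertex 2.539 0.59 -0.095
vertex 2.59 0.031 -0.486
vertex 2.102 0.493 -0.612
endloop
endfacet

endsolid


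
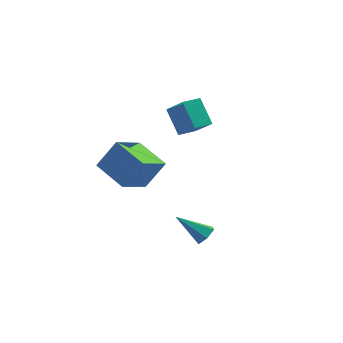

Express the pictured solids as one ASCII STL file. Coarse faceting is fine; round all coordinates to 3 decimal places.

solid 
facet normal -0.478 0.339 0.811
outer loop
vertex -0.044 2.72 4.277
vertex 0.619 3.635 4.285
vertex -1.267 3.615 3.182
endloop
endfacet
facet normal -0.586 -0.810 -0.007
outer loop
vertex -0.379 2.985 1.675
vertex -0.044 2.72 4.277
vertex -1.267 3.615 3.182
endloop
endfacet
facet normal -0.478 0.339 0.811
outer loop
vertex -1.267 3.615 3.182
vertex 0.619 3.635 4.285
vertex -0.604 4.53 3.19
endloop
endfacet
facet normal -0.654 0.479 -0.586
outer loop
vertex -0.604 4.53 3.19
vertex -0.379 2.985 1.675
vertex -1.267 3.615 3.182
endloop
endfacet
facet normal 0.654 -0.479 0.586
outer loop
vertex -0.044 2.72 4.277
vertex 1.507 3.005 2.778
vertex 0.619 3.635 4.285
endloop
endfacet
facet normal -0.586 -0.810 -0.007
outer loop
vertex 0.844 2.09 2.77
vertex -0.044 2.72 4.277
vertex -0.379 2.985 1.675
endloop
endfacet
facet normal 0.654 -0.479 0.586
outer loop
vertex 0.844 2.09 2.77
vertex 1.507 3.005 2.778
vertex -0.044 2.72 4.277
endloop
endfacet
facet normal 0.586 0.810 0.007
outer loop
vertex 0.619 3.635 4.285
vertex 1.507 3.005 2.778
vertex -0.604 4.53 3.19
endloop
endfacet
facet normal -0.654 0.479 -0.586
outer loop
vertex 0.284 3.9 1.683
vertex -0.379 2.985 1.675
vertex -0.604 4.53 3.19
endloop
endfacet
facet normal 0.586 0.810 0.007
outer loop
vertex -0.604 4.53 3.19
vertex 1.507 3.005 2.778
vertex 0.284 3.9 1.683
endloop
endfacet
facet normal 0.478 -0.339 -0.811
outer loop
vertex 0.284 3.9 1.683
vertex 0.844 2.09 2.77
vertex -0.379 2.985 1.675
endloop
endfacet
facet normal 0.478 -0.339 -0.811
outer loop
vertex 1.507 3.005 2.778
vertex 0.844 2.09 2.77
vertex 0.284 3.9 1.683
endloop
endfacet
facet normal 0.754 0.164 -0.636
outer loop
vertex 3.525 -2.896 -1.874
vertex 3.069 -2.849 -2.403
vertex 3.248 -2.276 -2.043
endloop
endfacet
facet normal 0.277 0.366 0.888
outer loop
vertex 3.525 -2.896 -1.874
vertex 3.248 -2.276 -2.043
vertex 1.591 -3.171 -1.157
endloop
endfacet
facet normal 0.754 0.164 -0.636
outer loop
vertex 3.248 -2.276 -2.043
vertex 3.069 -2.849 -2.403
vertex 2.792 -2.229 -2.572
endloop
endfacet
facet normal -0.301 0.892 0.338
outer loop
vertex 3.248 -2.276 -2.043
vertex 2.792 -2.229 -2.572
vertex 1.591 -3.171 -1.157
endloop
endfacet
facet normal 0.755 0.164 -0.635
outer loop
vertex 2.792 -2.229 -2.572
vertex 3.069 -2.849 -2.403
vertex 2.614 -2.802 -2.932
endloop
endfacet
facet normal -0.801 0.477 -0.363
outer loop
vertex 2.792 -2.229 -2.572
vertex 2.614 -2.802 -2.932
vertex 1.591 -3.171 -1.157
endloop
endfacet
facet normal 0.755 0.164 -0.635
outer loop
vertex 2.614 -2.802 -2.932
vertex 3.069 -2.849 -2.403
vertex 2.891 -3.422 -2.763
endloop
endfacet
facet normal -0.723 -0.463 -0.513
outer loop
vertex 2.614 -2.802 -2.932
vertex 2.891 -3.422 -2.763
vertex 1.591 -3.171 -1.157
endloop
endfacet
facet normal 0.754 0.165 -0.635
outer loop
vertex 2.891 -3.422 -2.763
vertex 3.069 -2.849 -2.403
vertex 3.347 -3.47 -2.234
endloop
endfacet
facet normal -0.146 -0.989 0.036
outer loop
vertex 2.891 -3.422 -2.763
vertex 3.347 -3.47 -2.234
vertex 1.591 -3.171 -1.157
endloop
endfacet
facet normal 0.754 0.165 -0.636
outer loop
vertex 3.347 -3.47 -2.234
vertex 3.069 -2.849 -2.403
vertex 3.525 -2.896 -1.874
endloop
endfacet
facet normal 0.355 -0.573 0.738
outer loop
vertex 3.347 -3.47 -2.234
vertex 3.525 -2.896 -1.874
vertex 1.591 -3.171 -1.157
endloop
endfacet
facet normal -0.496 -0.185 -0.848
outer loop
vertex -2.614 -3.232 1.873
vertex -2.02 -1.478 1.143
vertex -0.877 -4.159 1.059
endloop
endfacet
facet normal -0.299 -0.881 0.366
outer loop
vertex 0.08 -3.802 2.697
vertex -2.614 -3.232 1.873
vertex -0.877 -4.159 1.059
endloop
endfacet
facet normal -0.496 -0.185 -0.849
outer loop
vertex -0.877 -4.159 1.059
vertex -2.02 -1.478 1.143
vertex -0.283 -2.405 0.33
endloop
endfacet
facet normal 0.816 -0.435 -0.382
outer loop
vertex -0.283 -2.405 0.33
vertex 0.08 -3.802 2.697
vertex -0.877 -4.159 1.059
endloop
endfacet
facet normal -0.816 0.435 0.382
outer loop
vertex -2.614 -3.232 1.873
vertex -1.063 -1.121 2.781
vertex -2.02 -1.478 1.143
endloop
endfacet
facet normal -0.299 -0.881 0.367
outer loop
vertex -1.657 -2.875 3.51
vertex -2.614 -3.232 1.873
vertex 0.08 -3.802 2.697
endloop
endfacet
facet normal -0.815 0.435 0.382
outer loop
vertex -1.657 -2.875 3.51
vertex -1.063 -1.121 2.781
vertex -2.614 -3.232 1.873
endloop
endfacet
facet normal 0.299 0.881 -0.367
outer loop
vertex -2.02 -1.478 1.143
vertex -1.063 -1.121 2.781
vertex -0.283 -2.405 0.33
endloop
endfacet
facet normal 0.815 -0.435 -0.382
outer loop
vertex 0.674 -2.048 1.967
vertex 0.08 -3.802 2.697
vertex -0.283 -2.405 0.33
endloop
endfacet
facet normal 0.298 0.881 -0.367
outer loop
vertex -0.283 -2.405 0.33
vertex -1.063 -1.121 2.781
vertex 0.674 -2.048 1.967
endloop
endfacet
facet normal 0.496 0.185 0.848
outer loop
vertex 0.674 -2.048 1.967
vertex -1.657 -2.875 3.51
vertex 0.08 -3.802 2.697
endloop
endfacet
facet normal 0.496 0.185 0.848
outer loop
vertex -1.063 -1.121 2.781
vertex -1.657 -2.875 3.51
vertex 0.674 -2.048 1.967
endloop
endfacet

endsolid


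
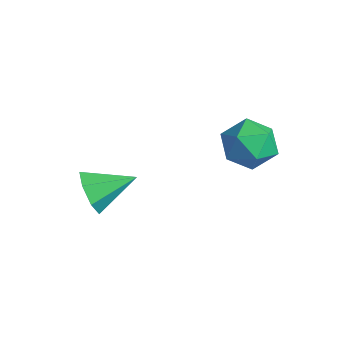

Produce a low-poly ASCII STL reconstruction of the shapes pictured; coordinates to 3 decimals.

solid 
facet normal -0.054 0.640 0.766
outer loop
vertex 1.661 2.663 2.639
vertex 1.291 1.758 3.369
vertex 2.481 1.999 3.251
endloop
endfacet
facet normal 0.453 0.839 0.303
outer loop
vertex 1.661 2.663 2.639
vertex 2.481 1.999 3.251
vertex 2.689 2.307 2.089
endloop
endfacet
facet normal 0.144 0.932 -0.333
outer loop
vertex 1.661 2.663 2.639
vertex 2.689 2.307 2.089
vertex 1.628 2.257 1.49
endloop
endfacet
facet normal -0.552 0.791 -0.264
outer loop
vertex 1.661 2.663 2.639
vertex 1.628 2.257 1.49
vertex 0.764 1.917 2.281
endloop
endfacet
facet normal -0.674 0.611 0.416
outer loop
vertex 1.661 2.663 2.639
vertex 0.764 1.917 2.281
vertex 1.291 1.758 3.369
endloop
endfacet
facet normal 0.921 0.304 0.245
outer loop
vertex 2.689 2.307 2.089
vertex 2.481 1.999 3.251
vertex 2.956 1.183 2.479
endloop
endfacet
facet normal 0.102 -0.018 0.995
outer loop
vertex 2.481 1.999 3.251
vertex 1.291 1.758 3.369
vertex 2.092 0.843 3.27
endloop
endfacet
facet normal -0.902 -0.066 0.427
outer loop
vertex 1.291 1.758 3.369
vertex 0.764 1.917 2.281
vertex 1.031 0.793 2.671
endloop
endfacet
facet normal -0.705 0.226 -0.673
outer loop
vertex 0.764 1.917 2.281
vertex 1.628 2.257 1.49
vertex 1.239 1.101 1.509
endloop
endfacet
facet normal 0.422 0.454 -0.785
outer loop
vertex 1.628 2.257 1.49
vertex 2.689 2.307 2.089
vertex 2.429 1.342 1.391
endloop
endfacet
facet normal 0.552 -0.791 0.264
outer loop
vertex 2.059 0.437 2.121
vertex 2.956 1.183 2.479
vertex 2.092 0.843 3.27
endloop
endfacet
facet normal -0.144 -0.932 0.333
outer loop
vertex 2.059 0.437 2.121
vertex 2.092 0.843 3.27
vertex 1.031 0.793 2.671
endloop
endfacet
facet normal -0.453 -0.839 -0.303
outer loop
vertex 2.059 0.437 2.121
vertex 1.031 0.793 2.671
vertex 1.239 1.101 1.509
endloop
endfacet
facet normal 0.054 -0.640 -0.766
outer loop
vertex 2.059 0.437 2.121
vertex 1.239 1.101 1.509
vertex 2.429 1.342 1.391
endloop
endfacet
facet normal 0.674 -0.611 -0.416
outer loop
vertex 2.059 0.437 2.121
vertex 2.429 1.342 1.391
vertex 2.956 1.183 2.479
endloop
endfacet
facet normal 0.705 -0.226 0.673
outer loop
vertex 2.092 0.843 3.27
vertex 2.956 1.183 2.479
vertex 2.481 1.999 3.251
endloop
endfacet
facet normal -0.422 -0.454 0.785
outer loop
vertex 1.031 0.793 2.671
vertex 2.092 0.843 3.27
vertex 1.291 1.758 3.369
endloop
endfacet
facet normal -0.921 -0.304 -0.245
outer loop
vertex 1.239 1.101 1.509
vertex 1.031 0.793 2.671
vertex 0.764 1.917 2.281
endloop
endfacet
facet normal -0.102 0.018 -0.995
outer loop
vertex 2.429 1.342 1.391
vertex 1.239 1.101 1.509
vertex 1.628 2.257 1.49
endloop
endfacet
facet normal 0.902 0.066 -0.427
outer loop
vertex 2.956 1.183 2.479
vertex 2.429 1.342 1.391
vertex 2.689 2.307 2.089
endloop
endfacet
facet normal -0.343 -0.869 -0.357
outer loop
vertex -1.647 -3.694 -0.533
vertex -1.985 -3.197 -1.418
vertex -1.034 -3.65 -1.229
endloop
endfacet
facet normal 0.751 -0.057 0.658
outer loop
vertex -1.647 -3.694 -0.533
vertex -1.034 -3.65 -1.229
vertex -1.315 -1.503 -0.722
endloop
endfacet
facet normal -0.343 -0.869 -0.357
outer loop
vertex -1.034 -3.65 -1.229
vertex -1.985 -3.197 -1.418
vertex -1.137 -3.265 -2.068
endloop
endfacet
facet normal 0.988 0.143 -0.056
outer loop
vertex -1.034 -3.65 -1.229
vertex -1.137 -3.265 -2.068
vertex -1.315 -1.503 -0.722
endloop
endfacet
facet normal -0.344 -0.868 -0.358
outer loop
vertex -1.137 -3.265 -2.068
vertex -1.985 -3.197 -1.418
vertex -1.878 -2.828 -2.417
endloop
endfacet
facet normal 0.596 0.525 -0.608
outer loop
vertex -1.137 -3.265 -2.068
vertex -1.878 -2.828 -2.417
vertex -1.315 -1.503 -0.722
endloop
endfacet
facet normal -0.342 -0.869 -0.358
outer loop
vertex -1.878 -2.828 -2.417
vertex -1.985 -3.197 -1.418
vertex -2.7 -2.67 -2.014
endloop
endfacet
facet normal -0.132 0.802 -0.583
outer loop
vertex -1.878 -2.828 -2.417
vertex -2.7 -2.67 -2.014
vertex -1.315 -1.503 -0.722
endloop
endfacet
facet normal -0.343 -0.869 -0.357
outer loop
vertex -2.7 -2.67 -2.014
vertex -1.985 -3.197 -1.418
vertex -2.983 -2.908 -1.163
endloop
endfacet
facet normal -0.644 0.765 -0.000
outer loop
vertex -2.7 -2.67 -2.014
vertex -2.983 -2.908 -1.163
vertex -1.315 -1.503 -0.722
endloop
endfacet
facet normal -0.343 -0.869 -0.357
outer loop
vertex -2.983 -2.908 -1.163
vertex -1.985 -3.197 -1.418
vertex -2.514 -3.364 -0.504
endloop
endfacet
facet normal -0.558 0.442 0.703
outer loop
vertex -2.983 -2.908 -1.163
vertex -2.514 -3.364 -0.504
vertex -1.315 -1.503 -0.722
endloop
endfacet
facet normal -0.343 -0.869 -0.357
outer loop
vertex -2.514 -3.364 -0.504
vertex -1.985 -3.197 -1.418
vertex -1.647 -3.694 -0.533
endloop
endfacet
facet normal 0.062 0.076 0.995
outer loop
vertex -2.514 -3.364 -0.504
vertex -1.647 -3.694 -0.533
vertex -1.315 -1.503 -0.722
endloop
endfacet

endsolid


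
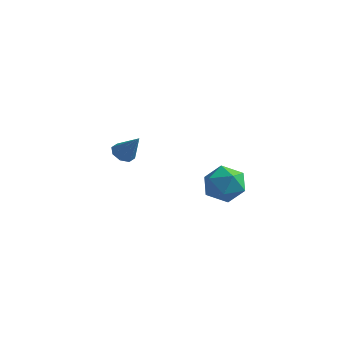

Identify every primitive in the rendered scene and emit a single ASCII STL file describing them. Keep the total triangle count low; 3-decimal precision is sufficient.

solid 
facet normal -0.590 0.064 -0.805
outer loop
vertex -2.805 -0.471 1.795
vertex -3.324 -0.69 2.158
vertex -3.066 -0.088 2.017
endloop
endfacet
facet normal 0.800 0.594 -0.085
outer loop
vertex -2.805 -0.471 1.795
vertex -3.066 -0.088 2.017
vertex -2.396 -0.79 3.422
endloop
endfacet
facet normal -0.590 0.065 -0.804
outer loop
vertex -3.066 -0.088 2.017
vertex -3.324 -0.69 2.158
vertex -3.477 -0.059 2.321
endloop
endfacet
facet normal 0.294 0.904 0.311
outer loop
vertex -3.066 -0.088 2.017
vertex -3.477 -0.059 2.321
vertex -2.396 -0.79 3.422
endloop
endfacet
facet normal -0.590 0.065 -0.804
outer loop
vertex -3.477 -0.059 2.321
vertex -3.324 -0.69 2.158
vertex -3.799 -0.399 2.53
endloop
endfacet
facet normal -0.256 0.670 0.696
outer loop
vertex -3.477 -0.059 2.321
vertex -3.799 -0.399 2.53
vertex -2.396 -0.79 3.422
endloop
endfacet
facet normal -0.591 0.062 -0.804
outer loop
vertex -3.799 -0.399 2.53
vertex -3.324 -0.69 2.158
vertex -3.842 -0.91 2.522
endloop
endfacet
facet normal -0.530 0.031 0.847
outer loop
vertex -3.799 -0.399 2.53
vertex -3.842 -0.91 2.522
vertex -2.396 -0.79 3.422
endloop
endfacet
facet normal -0.592 0.063 -0.804
outer loop
vertex -3.842 -0.91 2.522
vertex -3.324 -0.69 2.158
vertex -3.581 -1.292 2.3
endloop
endfacet
facet normal -0.366 -0.642 0.674
outer loop
vertex -3.842 -0.91 2.522
vertex -3.581 -1.292 2.3
vertex -2.396 -0.79 3.422
endloop
endfacet
facet normal -0.591 0.062 -0.805
outer loop
vertex -3.581 -1.292 2.3
vertex -3.324 -0.69 2.158
vertex -3.17 -1.322 1.996
endloop
endfacet
facet normal 0.138 -0.950 0.280
outer loop
vertex -3.581 -1.292 2.3
vertex -3.17 -1.322 1.996
vertex -2.396 -0.79 3.422
endloop
endfacet
facet normal -0.589 0.063 -0.805
outer loop
vertex -3.17 -1.322 1.996
vertex -3.324 -0.69 2.158
vertex -2.848 -0.981 1.787
endloop
endfacet
facet normal 0.689 -0.716 -0.107
outer loop
vertex -3.17 -1.322 1.996
vertex -2.848 -0.981 1.787
vertex -2.396 -0.79 3.422
endloop
endfacet
facet normal -0.590 0.062 -0.805
outer loop
vertex -2.848 -0.981 1.787
vertex -3.324 -0.69 2.158
vertex -2.805 -0.471 1.795
endloop
endfacet
facet normal 0.963 -0.077 -0.257
outer loop
vertex -2.848 -0.981 1.787
vertex -2.805 -0.471 1.795
vertex -2.396 -0.79 3.422
endloop
endfacet
facet normal -0.700 0.546 0.460
outer loop
vertex 2.539 -1.68 2.673
vertex 1.883 -2.59 2.754
vertex 2.612 -2.347 3.576
endloop
endfacet
facet normal -0.049 0.802 0.596
outer loop
vertex 2.539 -1.68 2.673
vertex 2.612 -2.347 3.576
vertex 3.546 -1.938 3.102
endloop
endfacet
facet normal 0.259 0.965 -0.027
outer loop
vertex 2.539 -1.68 2.673
vertex 3.546 -1.938 3.102
vertex 3.395 -1.929 1.987
endloop
endfacet
facet normal -0.203 0.811 -0.548
outer loop
vertex 2.539 -1.68 2.673
vertex 3.395 -1.929 1.987
vertex 2.367 -2.332 1.772
endloop
endfacet
facet normal -0.796 0.552 -0.247
outer loop
vertex 2.539 -1.68 2.673
vertex 2.367 -2.332 1.772
vertex 1.883 -2.59 2.754
endloop
endfacet
facet normal 0.334 0.281 0.900
outer loop
vertex 3.546 -1.938 3.102
vertex 2.612 -2.347 3.576
vertex 3.513 -3.008 3.448
endloop
endfacet
facet normal -0.722 -0.133 0.679
outer loop
vertex 2.612 -2.347 3.576
vertex 1.883 -2.59 2.754
vertex 2.485 -3.411 3.233
endloop
endfacet
facet normal -0.877 -0.123 -0.465
outer loop
vertex 1.883 -2.59 2.754
vertex 2.367 -2.332 1.772
vertex 2.334 -3.402 2.118
endloop
endfacet
facet normal 0.083 0.297 -0.951
outer loop
vertex 2.367 -2.332 1.772
vertex 3.395 -1.929 1.987
vertex 3.268 -2.993 1.644
endloop
endfacet
facet normal 0.831 0.546 -0.108
outer loop
vertex 3.395 -1.929 1.987
vertex 3.546 -1.938 3.102
vertex 3.997 -2.75 2.466
endloop
endfacet
facet normal 0.203 -0.811 0.548
outer loop
vertex 3.341 -3.66 2.547
vertex 3.513 -3.008 3.448
vertex 2.485 -3.411 3.233
endloop
endfacet
facet normal -0.259 -0.965 0.027
outer loop
vertex 3.341 -3.66 2.547
vertex 2.485 -3.411 3.233
vertex 2.334 -3.402 2.118
endloop
endfacet
facet normal 0.049 -0.802 -0.596
outer loop
vertex 3.341 -3.66 2.547
vertex 2.334 -3.402 2.118
vertex 3.268 -2.993 1.644
endloop
endfacet
facet normal 0.700 -0.546 -0.460
outer loop
vertex 3.341 -3.66 2.547
vertex 3.268 -2.993 1.644
vertex 3.997 -2.75 2.466
endloop
endfacet
facet normal 0.796 -0.552 0.247
outer loop
vertex 3.341 -3.66 2.547
vertex 3.997 -2.75 2.466
vertex 3.513 -3.008 3.448
endloop
endfacet
facet normal -0.083 -0.297 0.951
outer loop
vertex 2.485 -3.411 3.233
vertex 3.513 -3.008 3.448
vertex 2.612 -2.347 3.576
endloop
endfacet
facet normal -0.831 -0.546 0.108
outer loop
vertex 2.334 -3.402 2.118
vertex 2.485 -3.411 3.233
vertex 1.883 -2.59 2.754
endloop
endfacet
facet normal -0.334 -0.281 -0.900
outer loop
vertex 3.268 -2.993 1.644
vertex 2.334 -3.402 2.118
vertex 2.367 -2.332 1.772
endloop
endfacet
facet normal 0.722 0.133 -0.679
outer loop
vertex 3.997 -2.75 2.466
vertex 3.268 -2.993 1.644
vertex 3.395 -1.929 1.987
endloop
endfacet
facet normal 0.877 0.123 0.465
outer loop
vertex 3.513 -3.008 3.448
vertex 3.997 -2.75 2.466
vertex 3.546 -1.938 3.102
endloop
endfacet

endsolid


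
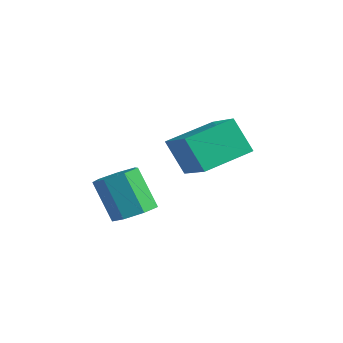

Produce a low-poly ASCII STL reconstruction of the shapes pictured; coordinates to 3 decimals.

solid 
facet normal -0.545 -0.081 0.834
outer loop
vertex 0.062 2.313 2.897
vertex 0.438 4.055 3.311
vertex -1.417 2.849 1.982
endloop
endfacet
facet normal -0.205 -0.952 -0.226
outer loop
vertex -0.638 2.965 0.789
vertex 0.062 2.313 2.897
vertex -1.417 2.849 1.982
endloop
endfacet
facet normal -0.545 -0.081 0.834
outer loop
vertex -1.417 2.849 1.982
vertex 0.438 4.055 3.311
vertex -1.042 4.592 2.396
endloop
endfacet
facet normal -0.813 0.294 -0.502
outer loop
vertex -1.042 4.592 2.396
vertex -0.638 2.965 0.789
vertex -1.417 2.849 1.982
endloop
endfacet
facet normal 0.813 -0.295 0.502
outer loop
vertex 0.062 2.313 2.897
vertex 1.217 4.171 2.118
vertex 0.438 4.055 3.311
endloop
endfacet
facet normal -0.206 -0.952 -0.226
outer loop
vertex 0.842 2.428 1.704
vertex 0.062 2.313 2.897
vertex -0.638 2.965 0.789
endloop
endfacet
facet normal 0.813 -0.294 0.503
outer loop
vertex 0.842 2.428 1.704
vertex 1.217 4.171 2.118
vertex 0.062 2.313 2.897
endloop
endfacet
facet normal 0.205 0.952 0.227
outer loop
vertex 0.438 4.055 3.311
vertex 1.217 4.171 2.118
vertex -1.042 4.592 2.396
endloop
endfacet
facet normal -0.813 0.295 -0.503
outer loop
vertex -0.262 4.707 1.203
vertex -0.638 2.965 0.789
vertex -1.042 4.592 2.396
endloop
endfacet
facet normal 0.205 0.952 0.226
outer loop
vertex -1.042 4.592 2.396
vertex 1.217 4.171 2.118
vertex -0.262 4.707 1.203
endloop
endfacet
facet normal 0.545 0.081 -0.834
outer loop
vertex -0.262 4.707 1.203
vertex 0.842 2.428 1.704
vertex -0.638 2.965 0.789
endloop
endfacet
facet normal 0.545 0.081 -0.834
outer loop
vertex 1.217 4.171 2.118
vertex 0.842 2.428 1.704
vertex -0.262 4.707 1.203
endloop
endfacet
facet normal 0.539 0.013 -0.842
outer loop
vertex 0.618 0.674 0.738
vertex 0.098 0.219 0.398
vertex 0.119 0.988 0.423
endloop
endfacet
facet normal 0.390 0.883 0.262
outer loop
vertex 0.618 0.674 0.738
vertex 0.119 0.988 0.423
vertex -0.258 0.656 2.101
endloop
endfacet
facet normal 0.390 0.882 0.262
outer loop
vertex -0.258 0.656 2.101
vertex 0.119 0.988 0.423
vertex -0.756 0.97 1.786
endloop
endfacet
facet normal -0.539 -0.011 0.842
outer loop
vertex -0.258 0.656 2.101
vertex -0.756 0.97 1.786
vertex -0.778 0.201 1.762
endloop
endfacet
facet normal 0.540 0.013 -0.841
outer loop
vertex 0.119 0.988 0.423
vertex 0.098 0.219 0.398
vertex -0.395 0.723 0.089
endloop
endfacet
facet normal -0.339 0.918 -0.206
outer loop
vertex 0.119 0.988 0.423
vertex -0.395 0.723 0.089
vertex -0.756 0.97 1.786
endloop
endfacet
facet normal -0.339 0.918 -0.206
outer loop
vertex -0.756 0.97 1.786
vertex -0.395 0.723 0.089
vertex -1.27 0.705 1.452
endloop
endfacet
facet normal -0.541 -0.011 0.841
outer loop
vertex -0.756 0.97 1.786
vertex -1.27 0.705 1.452
vertex -0.778 0.201 1.762
endloop
endfacet
facet normal 0.539 0.011 -0.842
outer loop
vertex -0.395 0.723 0.089
vertex 0.098 0.219 0.398
vertex -0.539 0.078 -0.012
endloop
endfacet
facet normal -0.814 0.263 -0.519
outer loop
vertex -0.395 0.723 0.089
vertex -0.539 0.078 -0.012
vertex -1.27 0.705 1.452
endloop
endfacet
facet normal -0.813 0.263 -0.519
outer loop
vertex -1.27 0.705 1.452
vertex -0.539 0.078 -0.012
vertex -1.414 0.061 1.351
endloop
endfacet
facet normal -0.541 -0.011 0.841
outer loop
vertex -1.27 0.705 1.452
vertex -1.414 0.061 1.351
vertex -0.778 0.201 1.762
endloop
endfacet
facet normal 0.540 0.010 -0.842
outer loop
vertex -0.539 0.078 -0.012
vertex 0.098 0.219 0.398
vertex -0.203 -0.461 0.197
endloop
endfacet
facet normal -0.675 -0.592 -0.441
outer loop
vertex -0.539 0.078 -0.012
vertex -0.203 -0.461 0.197
vertex -1.414 0.061 1.351
endloop
endfacet
facet normal -0.675 -0.592 -0.441
outer loop
vertex -1.414 0.061 1.351
vertex -0.203 -0.461 0.197
vertex -1.078 -0.478 1.56
endloop
endfacet
facet normal -0.541 -0.011 0.841
outer loop
vertex -1.414 0.061 1.351
vertex -1.078 -0.478 1.56
vertex -0.778 0.201 1.762
endloop
endfacet
facet normal 0.540 0.010 -0.842
outer loop
vertex -0.203 -0.461 0.197
vertex 0.098 0.219 0.398
vertex 0.359 -0.488 0.557
endloop
endfacet
facet normal -0.028 -0.999 -0.031
outer loop
vertex -0.203 -0.461 0.197
vertex 0.359 -0.488 0.557
vertex -1.078 -0.478 1.56
endloop
endfacet
facet normal -0.029 -0.999 -0.032
outer loop
vertex -1.078 -0.478 1.56
vertex 0.359 -0.488 0.557
vertex -0.516 -0.506 1.92
endloop
endfacet
facet normal -0.540 -0.012 0.842
outer loop
vertex -1.078 -0.478 1.56
vertex -0.516 -0.506 1.92
vertex -0.778 0.201 1.762
endloop
endfacet
facet normal 0.541 0.010 -0.841
outer loop
vertex 0.359 -0.488 0.557
vertex 0.098 0.219 0.398
vertex 0.724 0.017 0.798
endloop
endfacet
facet normal 0.640 -0.655 0.402
outer loop
vertex 0.359 -0.488 0.557
vertex 0.724 0.017 0.798
vertex -0.516 -0.506 1.92
endloop
endfacet
facet normal 0.640 -0.655 0.402
outer loop
vertex -0.516 -0.506 1.92
vertex 0.724 0.017 0.798
vertex -0.151 -0.001 2.161
endloop
endfacet
facet normal -0.540 -0.012 0.842
outer loop
vertex -0.516 -0.506 1.92
vertex -0.151 -0.001 2.161
vertex -0.778 0.201 1.762
endloop
endfacet
facet normal 0.541 0.010 -0.841
outer loop
vertex 0.724 0.017 0.798
vertex 0.098 0.219 0.398
vertex 0.618 0.674 0.738
endloop
endfacet
facet normal 0.826 0.182 0.533
outer loop
vertex 0.724 0.017 0.798
vertex 0.618 0.674 0.738
vertex -0.151 -0.001 2.161
endloop
endfacet
facet normal 0.826 0.183 0.533
outer loop
vertex -0.151 -0.001 2.161
vertex 0.618 0.674 0.738
vertex -0.258 0.656 2.101
endloop
endfacet
facet normal -0.539 -0.011 0.842
outer loop
vertex -0.151 -0.001 2.161
vertex -0.258 0.656 2.101
vertex -0.778 0.201 1.762
endloop
endfacet

endsolid
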